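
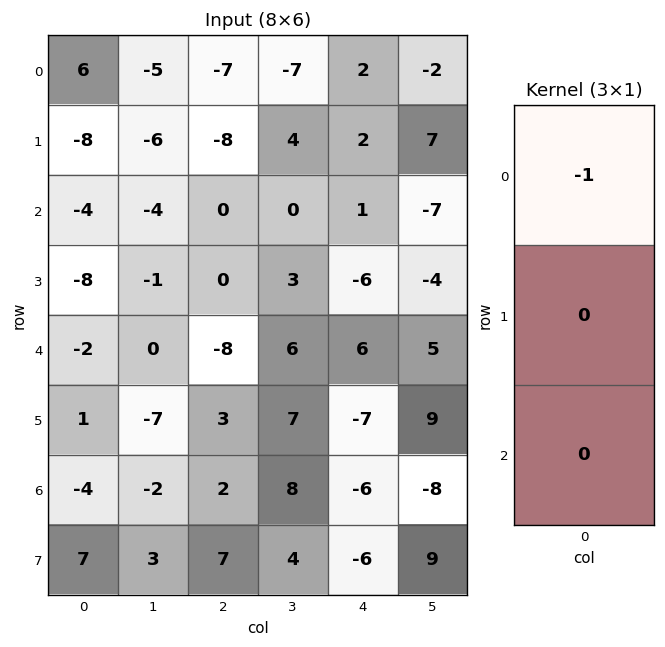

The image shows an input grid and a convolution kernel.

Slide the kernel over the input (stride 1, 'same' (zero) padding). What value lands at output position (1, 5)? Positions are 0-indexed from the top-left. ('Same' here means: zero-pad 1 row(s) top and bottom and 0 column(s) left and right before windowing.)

The receptive field on the zero-padded input at this output position is [-2 / 7 / -7]. Elementwise product with the kernel and sum: -2·-1.

2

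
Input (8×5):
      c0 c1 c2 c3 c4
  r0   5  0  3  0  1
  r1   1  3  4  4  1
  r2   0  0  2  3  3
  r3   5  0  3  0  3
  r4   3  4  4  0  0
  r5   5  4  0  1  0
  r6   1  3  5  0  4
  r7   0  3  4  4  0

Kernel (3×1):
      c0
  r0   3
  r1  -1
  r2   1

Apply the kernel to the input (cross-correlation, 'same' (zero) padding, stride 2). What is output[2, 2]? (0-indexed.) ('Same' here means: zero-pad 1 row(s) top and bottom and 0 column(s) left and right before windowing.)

The receptive field on the zero-padded input at this output position is [3 / 0 / 0]. Elementwise product with the kernel and sum: 3·3 + 0·-1 + 0·1.

9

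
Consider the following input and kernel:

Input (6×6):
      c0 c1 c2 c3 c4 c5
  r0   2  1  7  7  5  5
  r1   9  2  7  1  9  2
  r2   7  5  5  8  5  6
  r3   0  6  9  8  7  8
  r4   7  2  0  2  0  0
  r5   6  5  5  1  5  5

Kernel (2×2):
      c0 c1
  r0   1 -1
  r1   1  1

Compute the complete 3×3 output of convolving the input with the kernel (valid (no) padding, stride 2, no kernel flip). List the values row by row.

12 8 11
8 14 14
16 4 10

Output[0,0]: The receptive field on the input at this output position is [2 1 / 9 2]. Elementwise product with the kernel and sum: 2·1 + 1·-1 + 9·1 + 2·1.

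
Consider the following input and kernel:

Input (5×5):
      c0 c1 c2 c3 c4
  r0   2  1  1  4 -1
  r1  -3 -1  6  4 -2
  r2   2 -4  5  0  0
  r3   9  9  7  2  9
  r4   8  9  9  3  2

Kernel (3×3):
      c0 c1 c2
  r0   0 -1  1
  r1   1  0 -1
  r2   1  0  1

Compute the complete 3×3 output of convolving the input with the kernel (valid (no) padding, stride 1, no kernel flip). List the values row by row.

-2 -6 8
20 5 15
28 14 9

Output[0,0]: The receptive field on the input at this output position is [2 1 1 / -3 -1 6 / 2 -4 5]. Elementwise product with the kernel and sum: 1·-1 + 1·1 + -3·1 + 6·-1 + 2·1 + 5·1.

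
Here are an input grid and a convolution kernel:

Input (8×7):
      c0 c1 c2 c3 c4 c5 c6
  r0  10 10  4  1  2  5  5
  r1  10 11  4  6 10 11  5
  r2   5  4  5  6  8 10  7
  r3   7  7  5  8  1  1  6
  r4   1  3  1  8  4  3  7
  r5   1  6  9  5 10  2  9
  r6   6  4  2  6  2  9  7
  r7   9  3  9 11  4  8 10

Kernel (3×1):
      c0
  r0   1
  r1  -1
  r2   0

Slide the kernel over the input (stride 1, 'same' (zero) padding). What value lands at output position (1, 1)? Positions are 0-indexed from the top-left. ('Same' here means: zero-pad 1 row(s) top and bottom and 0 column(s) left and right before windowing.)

-1

The receptive field on the zero-padded input at this output position is [10 / 11 / 4]. Elementwise product with the kernel and sum: 10·1 + 11·-1.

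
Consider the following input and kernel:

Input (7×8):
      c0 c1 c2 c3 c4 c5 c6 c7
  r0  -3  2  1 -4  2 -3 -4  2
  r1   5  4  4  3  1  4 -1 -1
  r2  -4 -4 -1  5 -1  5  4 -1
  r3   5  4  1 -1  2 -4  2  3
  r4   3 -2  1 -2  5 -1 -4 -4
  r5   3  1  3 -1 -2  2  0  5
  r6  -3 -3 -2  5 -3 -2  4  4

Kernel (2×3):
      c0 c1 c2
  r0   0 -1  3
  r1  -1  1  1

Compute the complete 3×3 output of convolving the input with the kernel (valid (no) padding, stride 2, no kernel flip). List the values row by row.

Output[0,0]: The receptive field on the input at this output position is [-3 2 1 / 5 4 4]. Elementwise product with the kernel and sum: 2·-1 + 1·3 + 5·-1 + 4·1 + 4·1.
Output[0,1]: The receptive field on the input at this output position is [1 -4 2 / 4 3 1]. Elementwise product with the kernel and sum: -4·-1 + 2·3 + 4·-1 + 3·1 + 1·1.

4 10 -7
1 -8 3
6 11 -7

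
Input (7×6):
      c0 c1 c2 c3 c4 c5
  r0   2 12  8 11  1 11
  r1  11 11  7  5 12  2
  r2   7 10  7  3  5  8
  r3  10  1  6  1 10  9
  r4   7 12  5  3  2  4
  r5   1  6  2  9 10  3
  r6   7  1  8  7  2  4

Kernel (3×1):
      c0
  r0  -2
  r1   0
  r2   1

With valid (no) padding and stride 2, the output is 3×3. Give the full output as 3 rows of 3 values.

3 -9 3
-7 -9 -8
-7 -2 -2

Output[0,0]: The receptive field on the input at this output position is [2 / 11 / 7]. Elementwise product with the kernel and sum: 2·-2 + 7·1.
Output[0,1]: The receptive field on the input at this output position is [8 / 7 / 7]. Elementwise product with the kernel and sum: 8·-2 + 7·1.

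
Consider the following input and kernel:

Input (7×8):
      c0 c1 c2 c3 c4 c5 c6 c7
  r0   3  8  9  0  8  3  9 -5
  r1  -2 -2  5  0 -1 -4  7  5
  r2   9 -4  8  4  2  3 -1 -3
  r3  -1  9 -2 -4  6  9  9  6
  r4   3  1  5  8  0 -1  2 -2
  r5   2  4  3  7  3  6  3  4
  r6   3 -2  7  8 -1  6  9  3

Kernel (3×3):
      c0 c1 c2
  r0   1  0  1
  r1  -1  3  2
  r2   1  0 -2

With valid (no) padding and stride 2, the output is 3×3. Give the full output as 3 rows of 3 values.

Output[0,0]: The receptive field on the input at this output position is [3 8 9 / -2 -2 5 / 9 -4 8]. Elementwise product with the kernel and sum: 3·1 + 9·1 + -2·-1 + -2·3 + 5·2 + 9·1 + 8·-2.

11 14 24
34 17 36
13 38 4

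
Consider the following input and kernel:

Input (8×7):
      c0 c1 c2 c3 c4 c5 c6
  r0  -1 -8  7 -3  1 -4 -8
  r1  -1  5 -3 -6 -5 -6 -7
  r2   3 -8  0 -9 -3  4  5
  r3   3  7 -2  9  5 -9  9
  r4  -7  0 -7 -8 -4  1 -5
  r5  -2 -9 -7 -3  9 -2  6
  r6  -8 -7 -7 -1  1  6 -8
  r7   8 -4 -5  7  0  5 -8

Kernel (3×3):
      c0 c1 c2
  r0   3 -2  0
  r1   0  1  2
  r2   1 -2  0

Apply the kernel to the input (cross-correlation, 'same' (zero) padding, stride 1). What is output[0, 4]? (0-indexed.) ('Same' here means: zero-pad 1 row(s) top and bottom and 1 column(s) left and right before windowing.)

The receptive field on the zero-padded input at this output position is [0 0 0 / -3 1 -4 / -6 -5 -6]. Elementwise product with the kernel and sum: 0·3 + 0·-2 + 1·1 + -4·2 + -6·1 + -5·-2.

-3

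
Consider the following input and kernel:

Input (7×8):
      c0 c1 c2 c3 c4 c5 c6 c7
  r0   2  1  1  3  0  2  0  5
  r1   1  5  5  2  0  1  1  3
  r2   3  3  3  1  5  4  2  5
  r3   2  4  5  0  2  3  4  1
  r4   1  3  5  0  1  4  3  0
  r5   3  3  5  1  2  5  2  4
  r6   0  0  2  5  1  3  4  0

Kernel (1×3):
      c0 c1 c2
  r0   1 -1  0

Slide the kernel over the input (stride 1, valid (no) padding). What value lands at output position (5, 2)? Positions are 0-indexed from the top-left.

4

The receptive field on the input at this output position is [5 1 2]. Elementwise product with the kernel and sum: 5·1 + 1·-1.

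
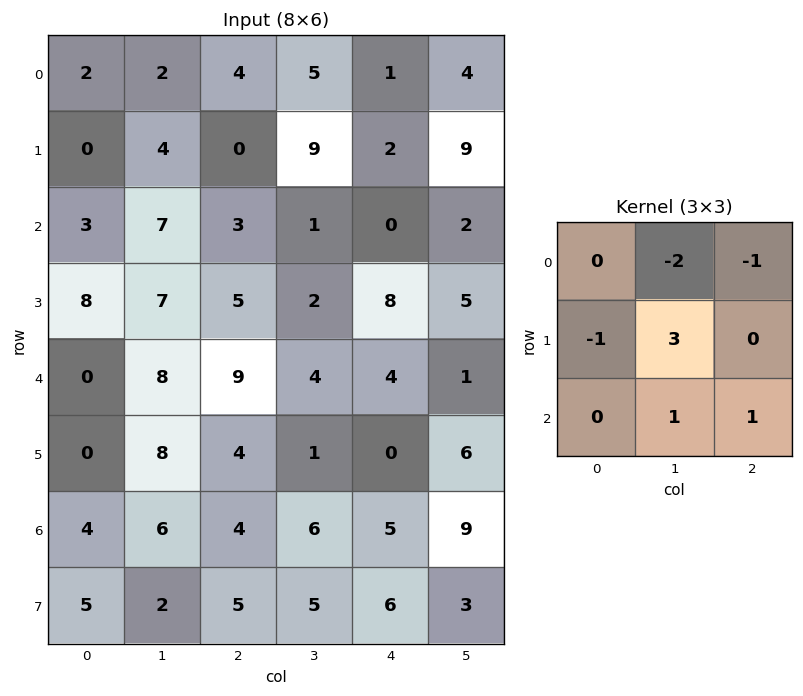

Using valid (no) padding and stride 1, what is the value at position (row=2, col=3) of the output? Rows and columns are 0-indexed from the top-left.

25

The receptive field on the input at this output position is [1 0 2 / 2 8 5 / 4 4 1]. Elementwise product with the kernel and sum: 0·-2 + 2·-1 + 2·-1 + 8·3 + 4·1 + 1·1.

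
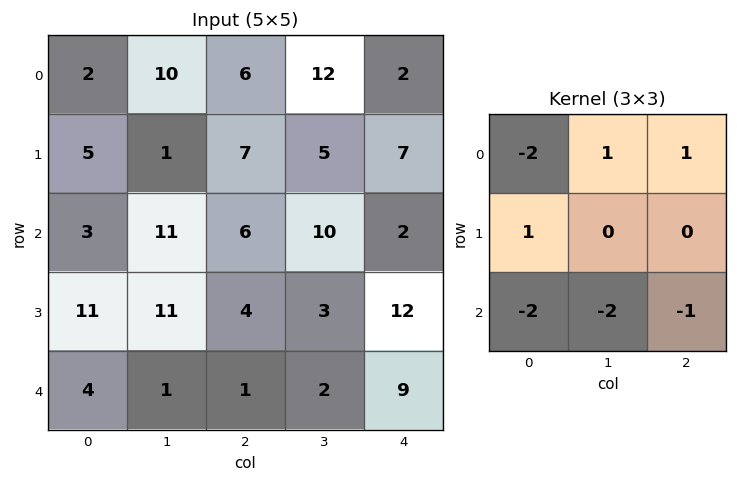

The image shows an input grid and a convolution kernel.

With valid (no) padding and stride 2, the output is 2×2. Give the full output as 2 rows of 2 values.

-17 -25
11 -11

Output[0,0]: The receptive field on the input at this output position is [2 10 6 / 5 1 7 / 3 11 6]. Elementwise product with the kernel and sum: 2·-2 + 10·1 + 6·1 + 5·1 + 3·-2 + 11·-2 + 6·-1.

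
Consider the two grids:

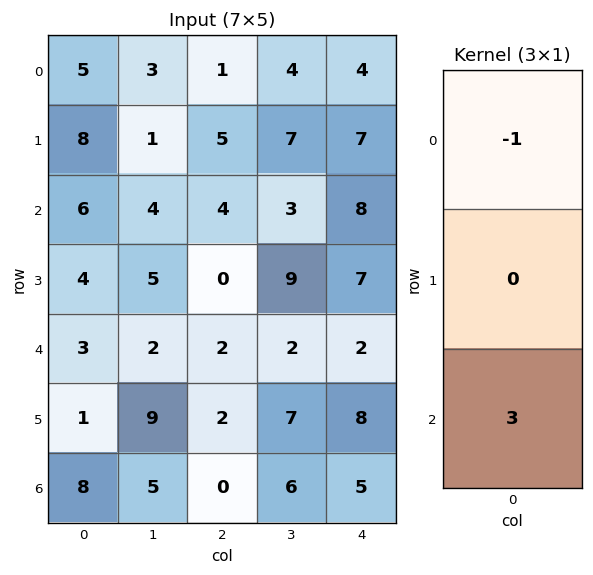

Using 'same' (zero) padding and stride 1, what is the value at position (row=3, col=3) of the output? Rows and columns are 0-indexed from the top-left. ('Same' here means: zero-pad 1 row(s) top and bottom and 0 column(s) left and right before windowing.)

The receptive field on the zero-padded input at this output position is [3 / 9 / 2]. Elementwise product with the kernel and sum: 3·-1 + 2·3.

3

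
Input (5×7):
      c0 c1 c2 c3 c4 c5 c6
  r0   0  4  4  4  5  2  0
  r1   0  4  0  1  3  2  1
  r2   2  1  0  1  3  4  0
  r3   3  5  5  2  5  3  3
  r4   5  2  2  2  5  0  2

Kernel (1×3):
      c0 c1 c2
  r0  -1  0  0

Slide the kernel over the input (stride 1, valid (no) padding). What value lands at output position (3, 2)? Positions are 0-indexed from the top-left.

-5

The receptive field on the input at this output position is [5 2 5]. Elementwise product with the kernel and sum: 5·-1.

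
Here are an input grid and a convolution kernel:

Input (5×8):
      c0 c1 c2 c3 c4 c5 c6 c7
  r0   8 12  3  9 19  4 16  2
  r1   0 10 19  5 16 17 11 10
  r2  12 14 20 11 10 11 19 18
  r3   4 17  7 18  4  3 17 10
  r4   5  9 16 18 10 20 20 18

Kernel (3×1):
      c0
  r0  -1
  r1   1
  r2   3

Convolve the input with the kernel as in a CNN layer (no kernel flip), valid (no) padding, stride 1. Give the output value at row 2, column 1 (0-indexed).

The receptive field on the input at this output position is [14 / 17 / 9]. Elementwise product with the kernel and sum: 14·-1 + 17·1 + 9·3.

30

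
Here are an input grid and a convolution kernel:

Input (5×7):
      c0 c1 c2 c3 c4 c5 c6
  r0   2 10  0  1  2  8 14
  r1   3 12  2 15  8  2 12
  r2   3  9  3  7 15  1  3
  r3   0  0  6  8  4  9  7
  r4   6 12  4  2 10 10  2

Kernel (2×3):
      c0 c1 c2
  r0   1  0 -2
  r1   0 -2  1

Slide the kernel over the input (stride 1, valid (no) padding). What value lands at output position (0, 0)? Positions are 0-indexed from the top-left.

-20

The receptive field on the input at this output position is [2 10 0 / 3 12 2]. Elementwise product with the kernel and sum: 2·1 + 0·-2 + 12·-2 + 2·1.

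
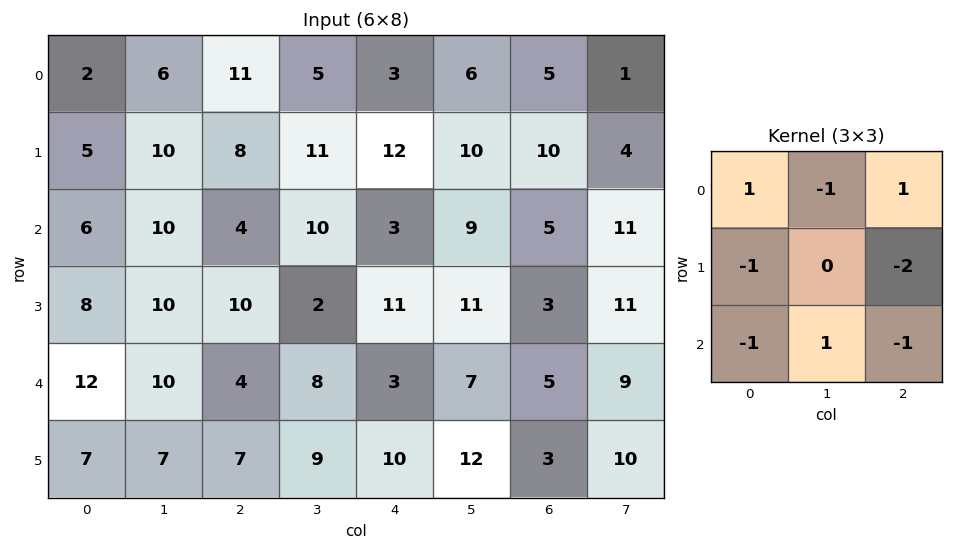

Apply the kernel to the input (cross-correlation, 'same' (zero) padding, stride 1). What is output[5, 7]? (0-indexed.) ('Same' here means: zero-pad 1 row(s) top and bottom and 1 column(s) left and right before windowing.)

-7

The receptive field on the zero-padded input at this output position is [5 9 0 / 3 10 0 / 0 0 0]. Elementwise product with the kernel and sum: 5·1 + 9·-1 + 0·1 + 3·-1 + 0·-2 + 0·-1 + 0·1 + 0·-1.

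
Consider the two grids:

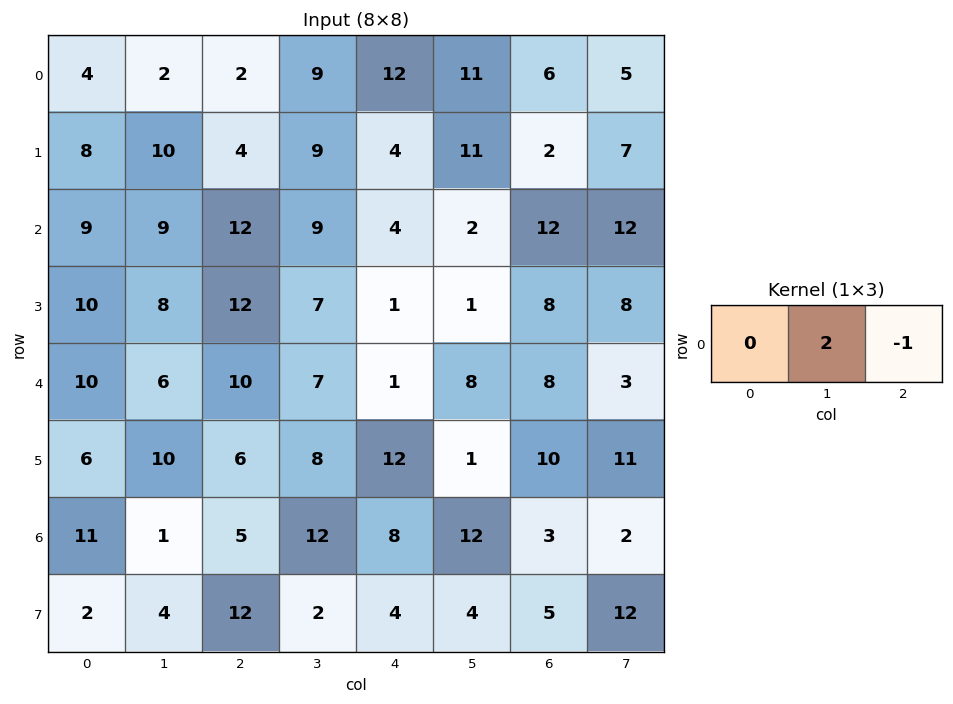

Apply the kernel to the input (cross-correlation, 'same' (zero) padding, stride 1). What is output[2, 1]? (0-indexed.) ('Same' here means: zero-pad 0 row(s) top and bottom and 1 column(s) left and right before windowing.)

6

The receptive field on the zero-padded input at this output position is [9 9 12]. Elementwise product with the kernel and sum: 9·2 + 12·-1.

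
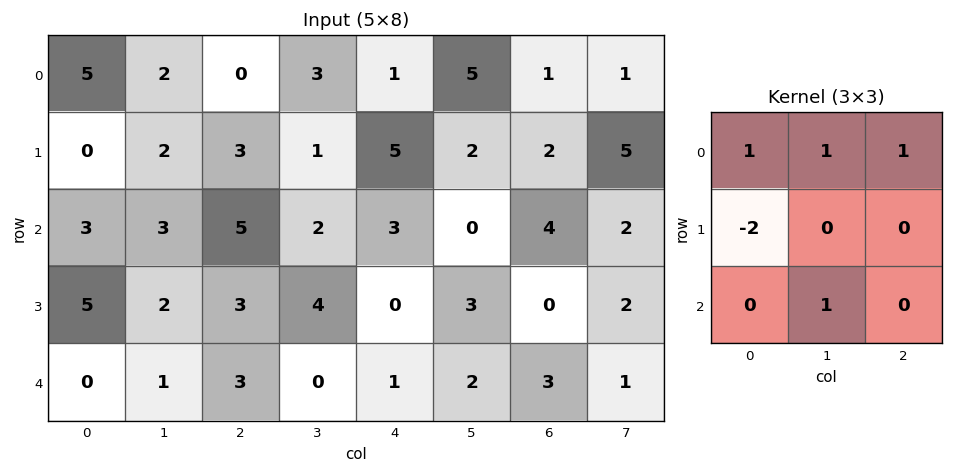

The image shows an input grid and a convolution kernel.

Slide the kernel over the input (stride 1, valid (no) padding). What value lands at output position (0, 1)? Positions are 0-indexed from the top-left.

6

The receptive field on the input at this output position is [2 0 3 / 2 3 1 / 3 5 2]. Elementwise product with the kernel and sum: 2·1 + 0·1 + 3·1 + 2·-2 + 5·1.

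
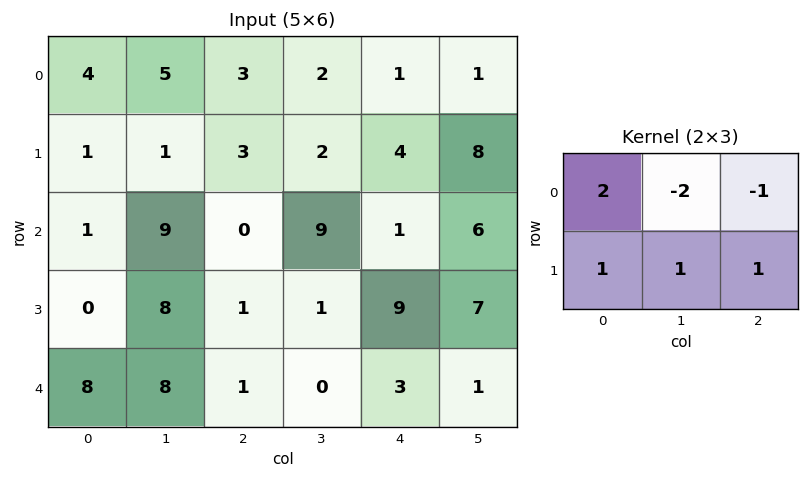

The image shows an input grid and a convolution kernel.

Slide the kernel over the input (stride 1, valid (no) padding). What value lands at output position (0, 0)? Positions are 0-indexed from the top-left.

The receptive field on the input at this output position is [4 5 3 / 1 1 3]. Elementwise product with the kernel and sum: 4·2 + 5·-2 + 3·-1 + 1·1 + 1·1 + 3·1.

0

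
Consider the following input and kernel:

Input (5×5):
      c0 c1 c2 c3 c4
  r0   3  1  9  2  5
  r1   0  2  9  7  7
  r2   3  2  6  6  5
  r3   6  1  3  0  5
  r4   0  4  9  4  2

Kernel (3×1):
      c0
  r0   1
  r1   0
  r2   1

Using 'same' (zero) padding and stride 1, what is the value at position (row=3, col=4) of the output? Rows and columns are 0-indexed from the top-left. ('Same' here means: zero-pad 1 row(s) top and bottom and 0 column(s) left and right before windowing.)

The receptive field on the zero-padded input at this output position is [5 / 5 / 2]. Elementwise product with the kernel and sum: 5·1 + 2·1.

7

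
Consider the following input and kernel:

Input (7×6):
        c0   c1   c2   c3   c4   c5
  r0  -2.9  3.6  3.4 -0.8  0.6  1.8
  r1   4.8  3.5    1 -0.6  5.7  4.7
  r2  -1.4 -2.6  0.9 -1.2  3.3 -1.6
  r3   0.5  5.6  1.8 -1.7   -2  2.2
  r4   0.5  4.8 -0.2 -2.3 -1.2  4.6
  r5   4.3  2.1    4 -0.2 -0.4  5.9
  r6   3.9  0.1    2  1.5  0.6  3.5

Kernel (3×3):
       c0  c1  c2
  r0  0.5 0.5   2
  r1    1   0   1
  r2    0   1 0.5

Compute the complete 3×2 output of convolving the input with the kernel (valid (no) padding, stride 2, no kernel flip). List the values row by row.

10.8 9.65
6.8 3.35
11.65 1.75

Output[0,0]: The receptive field on the input at this output position is [-2.9 3.6 3.4 / 4.8 3.5 1 / -1.4 -2.6 0.9]. Elementwise product with the kernel and sum: -2.9·0.5 + 3.6·0.5 + 3.4·2 + 4.8·1 + 1·1 + -2.6·1 + 0.9·0.5.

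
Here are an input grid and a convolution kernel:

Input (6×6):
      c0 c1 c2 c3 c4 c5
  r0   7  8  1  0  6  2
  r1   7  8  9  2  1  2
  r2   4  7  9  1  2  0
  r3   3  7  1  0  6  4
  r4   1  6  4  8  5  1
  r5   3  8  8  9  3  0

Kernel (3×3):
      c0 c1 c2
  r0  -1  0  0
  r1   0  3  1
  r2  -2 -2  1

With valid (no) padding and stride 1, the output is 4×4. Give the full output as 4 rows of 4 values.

13 -10 -12 -1
4 4 0 -4
8 -16 -22 -4
5 -10 -3 -8

Output[0,0]: The receptive field on the input at this output position is [7 8 1 / 7 8 9 / 4 7 9]. Elementwise product with the kernel and sum: 7·-1 + 8·3 + 9·1 + 4·-2 + 7·-2 + 9·1.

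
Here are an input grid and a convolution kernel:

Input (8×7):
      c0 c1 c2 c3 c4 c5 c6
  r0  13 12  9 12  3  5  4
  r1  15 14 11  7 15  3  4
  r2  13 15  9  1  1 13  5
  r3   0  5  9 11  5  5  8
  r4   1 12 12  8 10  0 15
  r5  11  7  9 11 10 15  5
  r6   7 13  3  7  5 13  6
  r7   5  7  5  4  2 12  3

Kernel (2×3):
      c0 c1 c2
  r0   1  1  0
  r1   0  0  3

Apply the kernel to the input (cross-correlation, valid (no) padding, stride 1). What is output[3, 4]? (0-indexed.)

55

The receptive field on the input at this output position is [5 5 8 / 10 0 15]. Elementwise product with the kernel and sum: 5·1 + 5·1 + 15·3.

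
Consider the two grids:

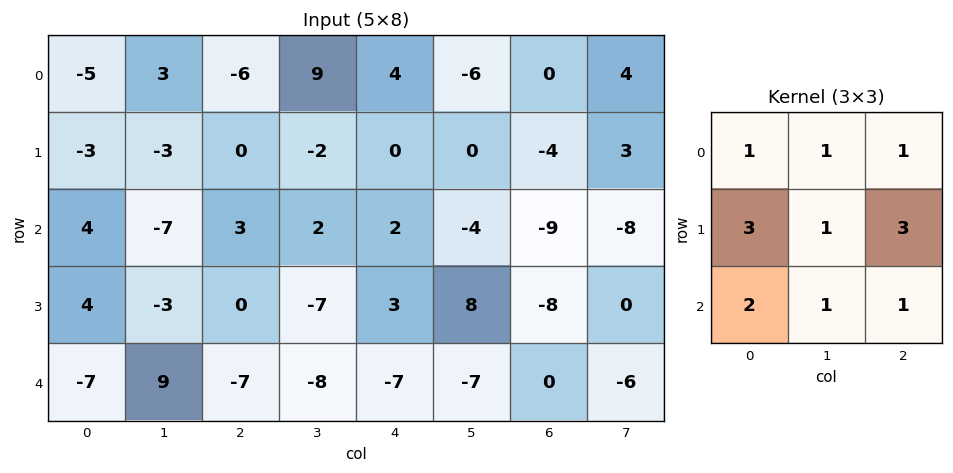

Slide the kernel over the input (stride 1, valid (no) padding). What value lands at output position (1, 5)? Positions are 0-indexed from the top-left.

The receptive field on the input at this output position is [0 -4 3 / -4 -9 -8 / 8 -8 0]. Elementwise product with the kernel and sum: 0·1 + -4·1 + 3·1 + -4·3 + -9·1 + -8·3 + 8·2 + -8·1 + 0·1.

-38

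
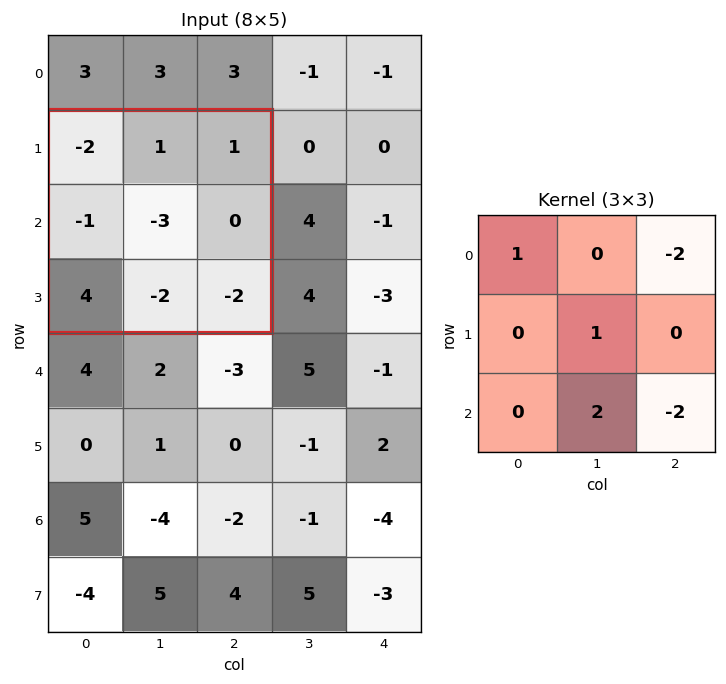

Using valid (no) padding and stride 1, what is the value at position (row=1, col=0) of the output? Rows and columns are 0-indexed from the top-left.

-7

The receptive field on the input at this output position is [-2 1 1 / -1 -3 0 / 4 -2 -2]. Elementwise product with the kernel and sum: -2·1 + 1·-2 + -3·1 + -2·2 + -2·-2.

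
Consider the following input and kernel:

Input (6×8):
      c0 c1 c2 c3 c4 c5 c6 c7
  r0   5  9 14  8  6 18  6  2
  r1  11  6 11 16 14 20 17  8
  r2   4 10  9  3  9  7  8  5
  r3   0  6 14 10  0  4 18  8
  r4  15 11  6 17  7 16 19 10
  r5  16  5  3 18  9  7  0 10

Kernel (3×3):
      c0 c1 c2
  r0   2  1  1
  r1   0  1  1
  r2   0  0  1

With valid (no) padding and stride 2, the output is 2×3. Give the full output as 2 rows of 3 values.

59 81 81
53 47 74

Output[0,0]: The receptive field on the input at this output position is [5 9 14 / 11 6 11 / 4 10 9]. Elementwise product with the kernel and sum: 5·2 + 9·1 + 14·1 + 6·1 + 11·1 + 9·1.
Output[0,1]: The receptive field on the input at this output position is [14 8 6 / 11 16 14 / 9 3 9]. Elementwise product with the kernel and sum: 14·2 + 8·1 + 6·1 + 16·1 + 14·1 + 9·1.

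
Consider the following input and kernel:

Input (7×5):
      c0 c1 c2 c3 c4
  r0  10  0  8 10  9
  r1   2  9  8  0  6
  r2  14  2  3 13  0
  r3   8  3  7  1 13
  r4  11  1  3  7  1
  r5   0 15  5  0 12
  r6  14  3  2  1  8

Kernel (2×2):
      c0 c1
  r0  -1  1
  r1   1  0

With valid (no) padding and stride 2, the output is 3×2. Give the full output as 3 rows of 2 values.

-8 10
-4 17
-10 9

Output[0,0]: The receptive field on the input at this output position is [10 0 / 2 9]. Elementwise product with the kernel and sum: 10·-1 + 0·1 + 2·1.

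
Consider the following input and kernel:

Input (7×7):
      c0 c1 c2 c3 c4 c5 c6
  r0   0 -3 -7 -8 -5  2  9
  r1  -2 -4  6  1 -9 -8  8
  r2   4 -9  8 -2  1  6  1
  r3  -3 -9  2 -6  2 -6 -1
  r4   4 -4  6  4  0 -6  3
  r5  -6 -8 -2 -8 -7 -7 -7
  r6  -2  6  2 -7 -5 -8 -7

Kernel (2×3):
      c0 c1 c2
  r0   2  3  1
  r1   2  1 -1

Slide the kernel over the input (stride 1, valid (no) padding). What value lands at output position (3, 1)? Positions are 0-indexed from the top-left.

-24

The receptive field on the input at this output position is [-9 2 -6 / -4 6 4]. Elementwise product with the kernel and sum: -9·2 + 2·3 + -6·1 + -4·2 + 6·1 + 4·-1.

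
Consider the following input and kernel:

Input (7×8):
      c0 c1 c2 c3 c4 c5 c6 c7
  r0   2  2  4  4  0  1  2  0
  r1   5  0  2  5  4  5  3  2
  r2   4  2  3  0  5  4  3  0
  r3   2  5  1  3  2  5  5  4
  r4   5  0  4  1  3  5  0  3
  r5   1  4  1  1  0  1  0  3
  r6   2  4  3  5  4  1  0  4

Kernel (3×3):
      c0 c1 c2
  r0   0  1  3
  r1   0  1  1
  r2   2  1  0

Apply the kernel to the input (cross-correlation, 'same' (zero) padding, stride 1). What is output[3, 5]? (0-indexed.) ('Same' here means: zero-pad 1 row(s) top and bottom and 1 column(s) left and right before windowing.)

The receptive field on the zero-padded input at this output position is [5 4 3 / 2 5 5 / 3 5 0]. Elementwise product with the kernel and sum: 4·1 + 3·3 + 5·1 + 5·1 + 3·2 + 5·1.

34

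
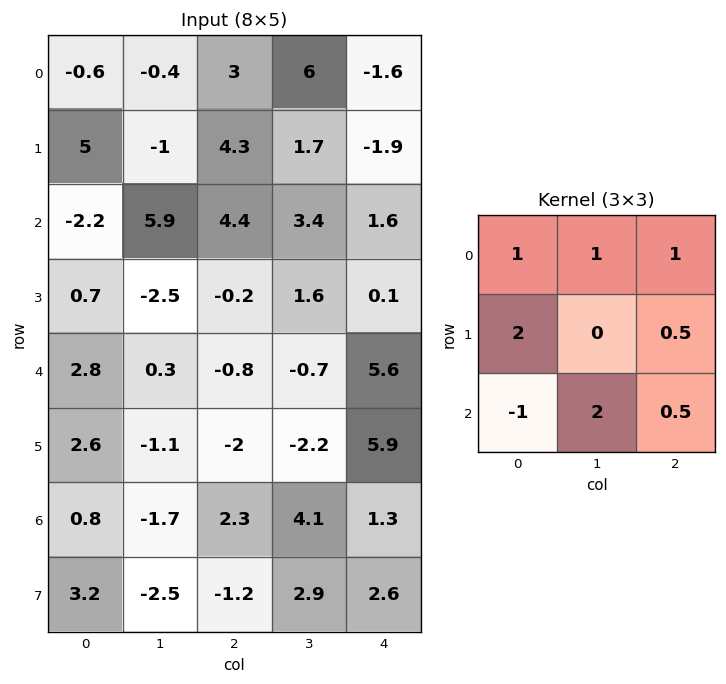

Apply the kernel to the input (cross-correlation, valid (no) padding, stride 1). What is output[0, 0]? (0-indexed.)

The receptive field on the input at this output position is [-0.6 -0.4 3 / 5 -1 4.3 / -2.2 5.9 4.4]. Elementwise product with the kernel and sum: -0.6·1 + -0.4·1 + 3·1 + 5·2 + 4.3·0.5 + -2.2·-1 + 5.9·2 + 4.4·0.5.

30.35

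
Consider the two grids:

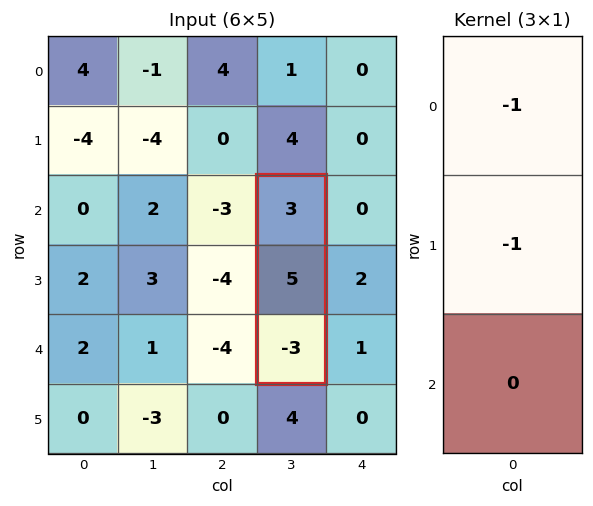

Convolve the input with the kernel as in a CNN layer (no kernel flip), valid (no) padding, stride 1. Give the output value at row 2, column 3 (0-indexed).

The receptive field on the input at this output position is [3 / 5 / -3]. Elementwise product with the kernel and sum: 3·-1 + 5·-1.

-8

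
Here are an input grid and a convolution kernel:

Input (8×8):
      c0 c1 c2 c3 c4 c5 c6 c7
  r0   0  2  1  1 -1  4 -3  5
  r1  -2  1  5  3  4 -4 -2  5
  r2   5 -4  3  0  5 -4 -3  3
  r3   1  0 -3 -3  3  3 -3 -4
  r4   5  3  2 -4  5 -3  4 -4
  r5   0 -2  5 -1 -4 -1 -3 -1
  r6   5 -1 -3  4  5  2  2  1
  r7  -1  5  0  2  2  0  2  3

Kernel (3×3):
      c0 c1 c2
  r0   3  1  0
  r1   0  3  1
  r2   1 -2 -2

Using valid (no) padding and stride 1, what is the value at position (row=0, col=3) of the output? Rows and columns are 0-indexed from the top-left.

The receptive field on the input at this output position is [1 -1 4 / 3 4 -4 / 0 5 -4]. Elementwise product with the kernel and sum: 1·3 + -1·1 + 4·3 + -4·1 + 0·1 + 5·-2 + -4·-2.

8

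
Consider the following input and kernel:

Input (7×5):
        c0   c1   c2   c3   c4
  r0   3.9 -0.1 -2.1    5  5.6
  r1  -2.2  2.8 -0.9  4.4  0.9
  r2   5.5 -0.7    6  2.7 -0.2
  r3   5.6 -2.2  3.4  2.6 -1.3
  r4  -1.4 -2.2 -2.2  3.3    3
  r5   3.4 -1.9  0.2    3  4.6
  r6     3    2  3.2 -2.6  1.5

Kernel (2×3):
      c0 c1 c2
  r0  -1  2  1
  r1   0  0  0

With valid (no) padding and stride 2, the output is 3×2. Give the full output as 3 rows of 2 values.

Output[0,0]: The receptive field on the input at this output position is [3.9 -0.1 -2.1 / -2.2 2.8 -0.9]. Elementwise product with the kernel and sum: 3.9·-1 + -0.1·2 + -2.1·1.

-6.2 17.7
-0.9 -0.8
-5.2 11.8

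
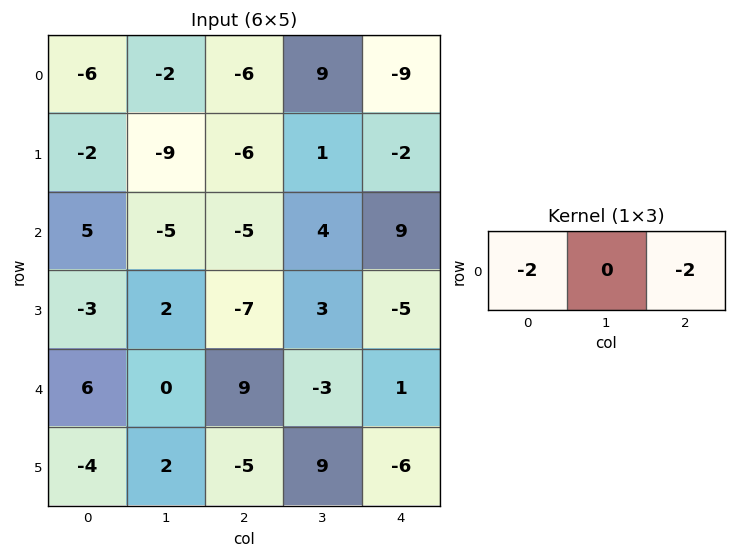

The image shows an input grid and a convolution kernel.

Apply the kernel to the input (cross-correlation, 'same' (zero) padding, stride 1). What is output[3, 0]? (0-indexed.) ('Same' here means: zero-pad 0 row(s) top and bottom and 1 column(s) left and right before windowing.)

The receptive field on the zero-padded input at this output position is [0 -3 2]. Elementwise product with the kernel and sum: 0·-2 + 2·-2.

-4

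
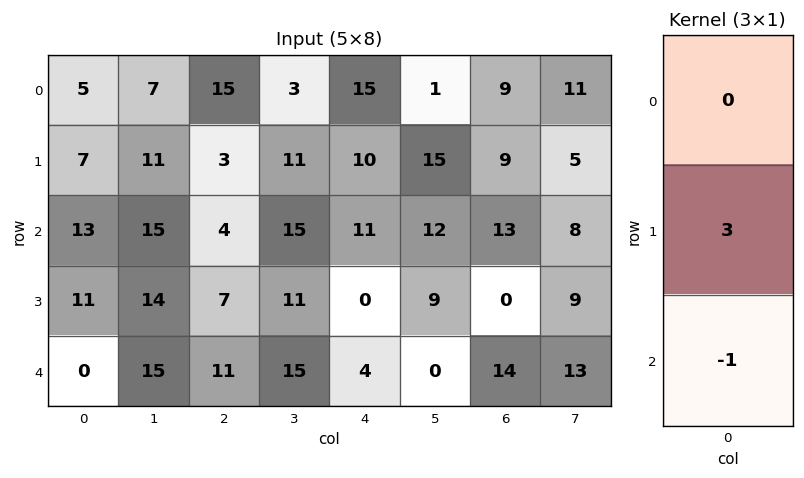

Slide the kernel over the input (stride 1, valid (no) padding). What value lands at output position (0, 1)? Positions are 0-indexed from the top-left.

The receptive field on the input at this output position is [7 / 11 / 15]. Elementwise product with the kernel and sum: 11·3 + 15·-1.

18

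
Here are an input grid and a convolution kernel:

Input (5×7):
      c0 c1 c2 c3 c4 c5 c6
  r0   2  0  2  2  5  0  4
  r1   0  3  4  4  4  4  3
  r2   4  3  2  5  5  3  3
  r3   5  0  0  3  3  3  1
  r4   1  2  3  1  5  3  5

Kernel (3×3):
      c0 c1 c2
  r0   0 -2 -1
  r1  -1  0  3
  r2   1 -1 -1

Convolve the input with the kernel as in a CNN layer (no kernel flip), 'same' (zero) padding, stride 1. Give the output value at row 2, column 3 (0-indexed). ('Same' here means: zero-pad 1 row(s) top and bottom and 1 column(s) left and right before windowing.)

-5

The receptive field on the zero-padded input at this output position is [4 4 4 / 2 5 5 / 0 3 3]. Elementwise product with the kernel and sum: 4·-2 + 4·-1 + 2·-1 + 5·3 + 0·1 + 3·-1 + 3·-1.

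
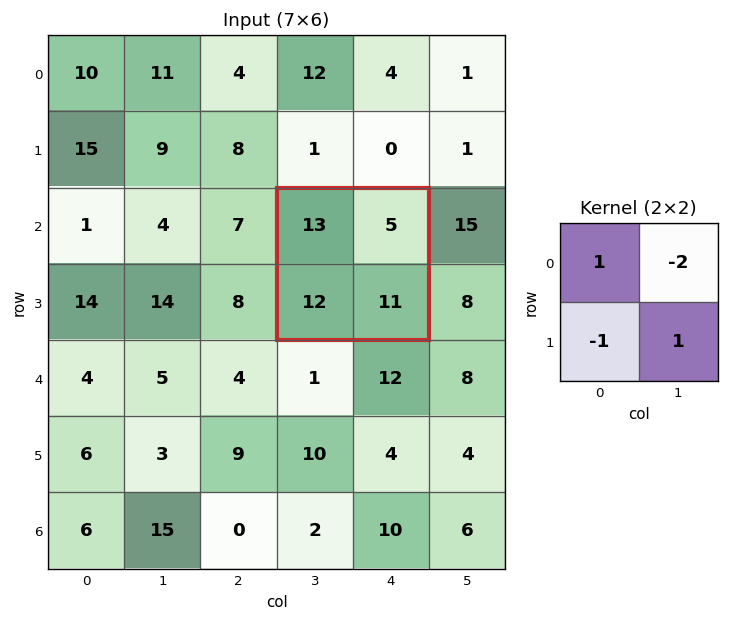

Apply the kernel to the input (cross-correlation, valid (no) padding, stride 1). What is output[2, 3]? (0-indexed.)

The receptive field on the input at this output position is [13 5 / 12 11]. Elementwise product with the kernel and sum: 13·1 + 5·-2 + 12·-1 + 11·1.

2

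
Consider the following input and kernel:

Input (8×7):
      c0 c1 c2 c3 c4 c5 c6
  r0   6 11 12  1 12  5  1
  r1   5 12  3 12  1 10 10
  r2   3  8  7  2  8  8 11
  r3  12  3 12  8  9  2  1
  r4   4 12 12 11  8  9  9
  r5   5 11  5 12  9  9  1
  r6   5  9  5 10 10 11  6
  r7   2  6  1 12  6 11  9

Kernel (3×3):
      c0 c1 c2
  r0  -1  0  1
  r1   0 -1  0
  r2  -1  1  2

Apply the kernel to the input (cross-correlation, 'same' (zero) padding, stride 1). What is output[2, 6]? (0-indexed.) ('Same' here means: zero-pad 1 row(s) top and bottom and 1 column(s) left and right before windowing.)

The receptive field on the zero-padded input at this output position is [10 10 0 / 8 11 0 / 2 1 0]. Elementwise product with the kernel and sum: 10·-1 + 0·1 + 11·-1 + 2·-1 + 1·1 + 0·2.

-22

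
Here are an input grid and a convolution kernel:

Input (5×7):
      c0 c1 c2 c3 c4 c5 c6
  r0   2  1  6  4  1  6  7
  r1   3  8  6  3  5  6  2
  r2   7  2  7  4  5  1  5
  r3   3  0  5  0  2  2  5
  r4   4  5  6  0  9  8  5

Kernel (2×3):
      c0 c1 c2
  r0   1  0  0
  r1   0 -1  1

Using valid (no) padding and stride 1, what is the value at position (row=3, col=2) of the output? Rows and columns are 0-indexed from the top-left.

14

The receptive field on the input at this output position is [5 0 2 / 6 0 9]. Elementwise product with the kernel and sum: 5·1 + 0·-1 + 9·1.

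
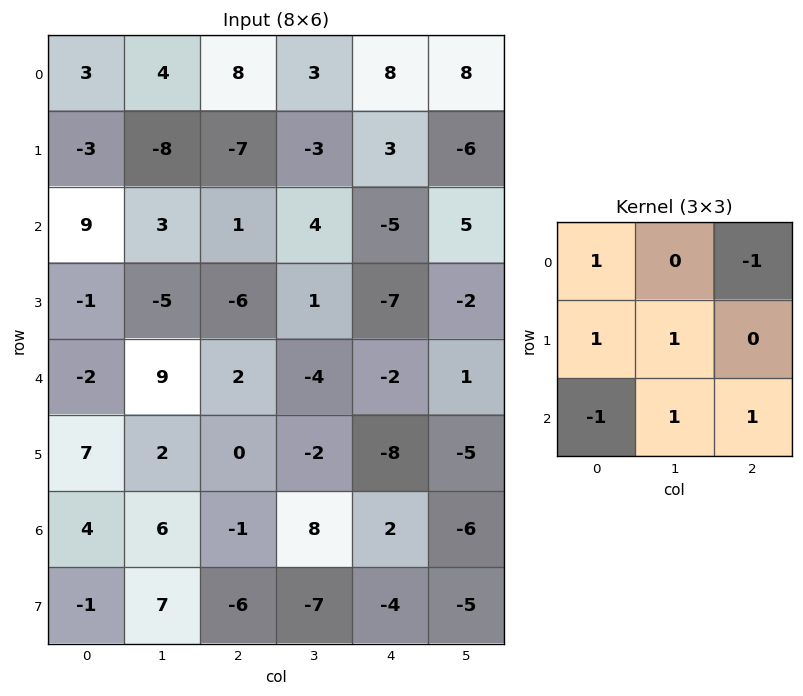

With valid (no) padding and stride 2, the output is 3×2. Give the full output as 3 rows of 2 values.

Output[0,0]: The receptive field on the input at this output position is [3 4 8 / -3 -8 -7 / 9 3 1]. Elementwise product with the kernel and sum: 3·1 + 8·-1 + -3·1 + -8·1 + 9·-1 + 3·1 + 1·1.

-21 -12
15 -7
6 13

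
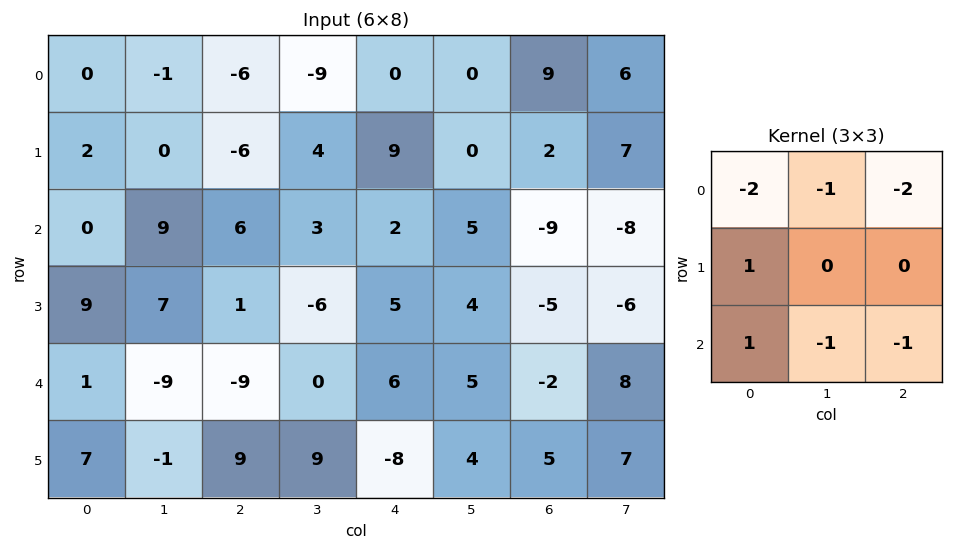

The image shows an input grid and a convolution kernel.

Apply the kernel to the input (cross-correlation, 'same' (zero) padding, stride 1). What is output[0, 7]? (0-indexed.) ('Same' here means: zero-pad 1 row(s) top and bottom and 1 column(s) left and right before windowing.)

The receptive field on the zero-padded input at this output position is [0 0 0 / 9 6 0 / 2 7 0]. Elementwise product with the kernel and sum: 0·-2 + 0·-1 + 0·-2 + 9·1 + 2·1 + 7·-1 + 0·-1.

4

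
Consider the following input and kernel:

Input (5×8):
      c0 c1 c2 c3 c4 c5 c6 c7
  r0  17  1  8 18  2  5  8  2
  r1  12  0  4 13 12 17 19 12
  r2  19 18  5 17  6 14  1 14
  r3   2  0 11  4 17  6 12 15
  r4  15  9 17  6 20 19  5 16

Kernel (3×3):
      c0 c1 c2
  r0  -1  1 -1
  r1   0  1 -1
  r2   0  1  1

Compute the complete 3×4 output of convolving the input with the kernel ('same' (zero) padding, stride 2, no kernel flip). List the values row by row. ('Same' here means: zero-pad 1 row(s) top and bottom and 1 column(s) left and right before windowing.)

Output[0,0]: The receptive field on the zero-padded input at this output position is [0 0 0 / 0 17 1 / 0 12 0]. Elementwise product with the kernel and sum: 0·-1 + 0·1 + 0·-1 + 17·1 + 1·-1 + 12·1 + 0·1.

28 7 26 37
15 -6 -3 4
8 18 8 -20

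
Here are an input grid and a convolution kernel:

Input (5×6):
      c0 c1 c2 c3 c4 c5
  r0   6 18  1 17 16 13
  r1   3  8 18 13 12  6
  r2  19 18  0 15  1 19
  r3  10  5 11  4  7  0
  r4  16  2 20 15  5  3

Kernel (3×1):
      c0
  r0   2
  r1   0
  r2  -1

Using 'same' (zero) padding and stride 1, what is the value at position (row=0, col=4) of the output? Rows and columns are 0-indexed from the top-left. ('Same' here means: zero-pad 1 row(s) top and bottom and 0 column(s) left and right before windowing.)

-12

The receptive field on the zero-padded input at this output position is [0 / 16 / 12]. Elementwise product with the kernel and sum: 0·2 + 12·-1.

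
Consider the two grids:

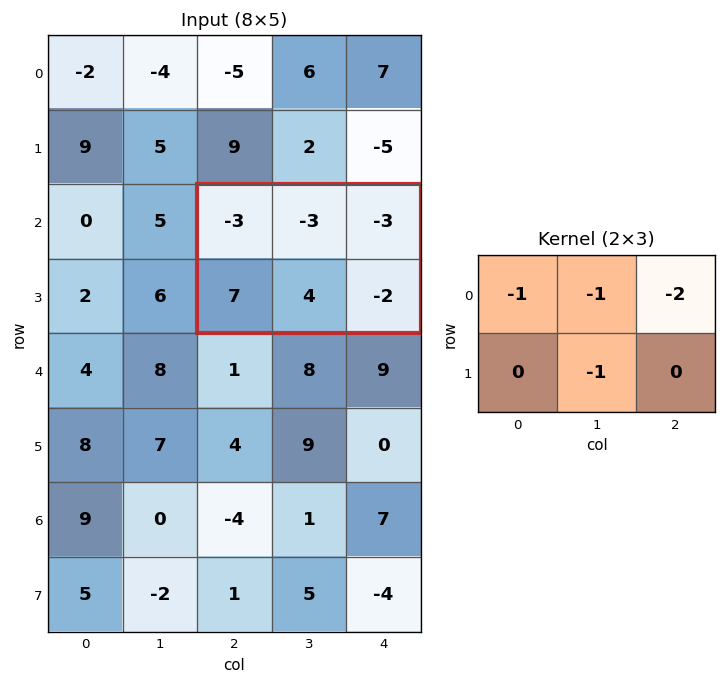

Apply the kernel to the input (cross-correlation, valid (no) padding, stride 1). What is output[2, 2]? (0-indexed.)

8

The receptive field on the input at this output position is [-3 -3 -3 / 7 4 -2]. Elementwise product with the kernel and sum: -3·-1 + -3·-1 + -3·-2 + 4·-1.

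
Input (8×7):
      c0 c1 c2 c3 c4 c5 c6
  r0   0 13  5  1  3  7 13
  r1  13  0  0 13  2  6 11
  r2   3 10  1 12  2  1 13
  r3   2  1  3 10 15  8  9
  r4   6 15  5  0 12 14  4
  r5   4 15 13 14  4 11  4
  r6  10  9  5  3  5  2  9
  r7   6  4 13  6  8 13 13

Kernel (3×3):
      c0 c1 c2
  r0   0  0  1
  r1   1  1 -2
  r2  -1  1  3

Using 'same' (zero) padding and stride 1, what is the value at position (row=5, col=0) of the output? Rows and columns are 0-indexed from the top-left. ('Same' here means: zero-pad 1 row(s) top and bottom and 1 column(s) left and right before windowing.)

The receptive field on the zero-padded input at this output position is [0 6 15 / 0 4 15 / 0 10 9]. Elementwise product with the kernel and sum: 15·1 + 0·1 + 4·1 + 15·-2 + 0·-1 + 10·1 + 9·3.

26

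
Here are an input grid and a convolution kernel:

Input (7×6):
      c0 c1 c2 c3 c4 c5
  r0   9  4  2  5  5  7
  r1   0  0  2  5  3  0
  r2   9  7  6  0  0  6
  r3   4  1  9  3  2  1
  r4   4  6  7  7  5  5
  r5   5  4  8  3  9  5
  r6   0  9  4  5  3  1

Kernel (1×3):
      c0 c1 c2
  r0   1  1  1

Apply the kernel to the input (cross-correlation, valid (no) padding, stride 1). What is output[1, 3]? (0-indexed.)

The receptive field on the input at this output position is [5 3 0]. Elementwise product with the kernel and sum: 5·1 + 3·1 + 0·1.

8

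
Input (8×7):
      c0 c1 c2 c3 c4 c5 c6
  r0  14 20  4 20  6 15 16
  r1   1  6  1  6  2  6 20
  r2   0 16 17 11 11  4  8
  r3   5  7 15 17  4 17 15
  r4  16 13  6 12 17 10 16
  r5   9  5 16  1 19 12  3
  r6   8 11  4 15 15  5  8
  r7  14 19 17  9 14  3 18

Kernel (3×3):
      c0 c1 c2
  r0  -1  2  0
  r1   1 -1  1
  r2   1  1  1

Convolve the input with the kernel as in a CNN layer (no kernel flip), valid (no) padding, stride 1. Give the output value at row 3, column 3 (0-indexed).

28

The receptive field on the input at this output position is [17 4 17 / 12 17 10 / 1 19 12]. Elementwise product with the kernel and sum: 17·-1 + 4·2 + 12·1 + 17·-1 + 10·1 + 1·1 + 19·1 + 12·1.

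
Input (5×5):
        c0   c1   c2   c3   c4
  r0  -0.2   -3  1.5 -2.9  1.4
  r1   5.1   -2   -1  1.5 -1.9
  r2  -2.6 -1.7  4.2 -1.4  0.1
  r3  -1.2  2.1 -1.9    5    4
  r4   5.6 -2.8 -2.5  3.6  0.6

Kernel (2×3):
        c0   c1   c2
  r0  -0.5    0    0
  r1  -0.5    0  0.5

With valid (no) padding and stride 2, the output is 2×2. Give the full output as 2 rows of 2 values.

Output[0,0]: The receptive field on the input at this output position is [-0.2 -3 1.5 / 5.1 -2 -1]. Elementwise product with the kernel and sum: -0.2·-0.5 + 5.1·-0.5 + -1·0.5.

-2.95 -1.2
0.95 0.85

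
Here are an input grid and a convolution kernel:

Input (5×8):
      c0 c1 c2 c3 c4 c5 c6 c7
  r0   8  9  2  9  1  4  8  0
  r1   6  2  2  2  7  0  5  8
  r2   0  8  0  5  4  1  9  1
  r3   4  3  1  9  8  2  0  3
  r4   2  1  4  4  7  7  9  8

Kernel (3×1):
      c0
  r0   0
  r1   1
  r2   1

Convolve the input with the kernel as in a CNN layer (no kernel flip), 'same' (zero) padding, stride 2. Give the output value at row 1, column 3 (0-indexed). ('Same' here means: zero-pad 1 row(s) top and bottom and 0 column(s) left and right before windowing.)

The receptive field on the zero-padded input at this output position is [5 / 9 / 0]. Elementwise product with the kernel and sum: 9·1 + 0·1.

9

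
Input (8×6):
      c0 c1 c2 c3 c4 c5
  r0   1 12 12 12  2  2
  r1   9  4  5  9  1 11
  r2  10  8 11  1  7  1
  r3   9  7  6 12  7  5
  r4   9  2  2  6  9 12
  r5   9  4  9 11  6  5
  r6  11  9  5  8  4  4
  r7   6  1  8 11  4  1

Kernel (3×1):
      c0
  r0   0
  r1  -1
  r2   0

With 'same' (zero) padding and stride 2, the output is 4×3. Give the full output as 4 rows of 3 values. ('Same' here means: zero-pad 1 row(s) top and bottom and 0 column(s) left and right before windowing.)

-1 -12 -2
-10 -11 -7
-9 -2 -9
-11 -5 -4

Output[0,0]: The receptive field on the zero-padded input at this output position is [0 / 1 / 9]. Elementwise product with the kernel and sum: 1·-1.
Output[0,1]: The receptive field on the zero-padded input at this output position is [0 / 12 / 5]. Elementwise product with the kernel and sum: 12·-1.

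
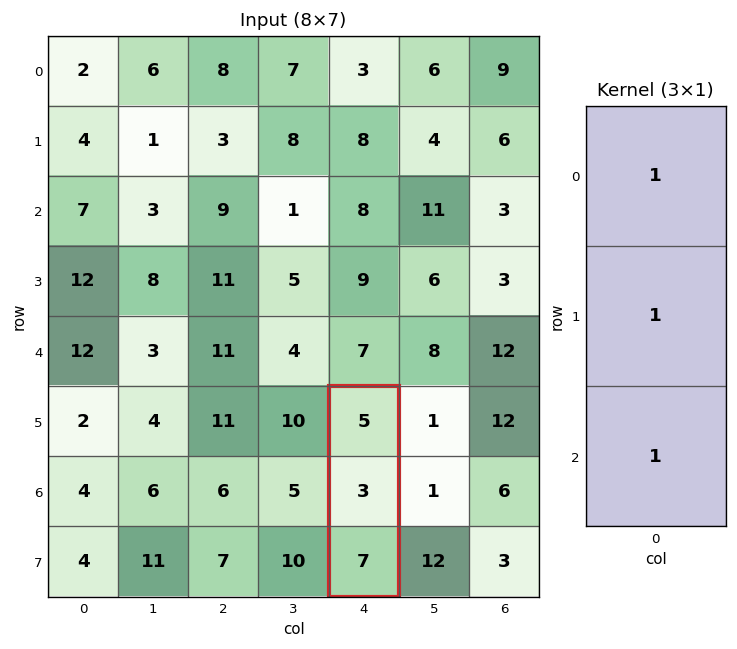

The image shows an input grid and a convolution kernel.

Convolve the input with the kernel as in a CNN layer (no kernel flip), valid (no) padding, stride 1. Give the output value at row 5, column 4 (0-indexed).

The receptive field on the input at this output position is [5 / 3 / 7]. Elementwise product with the kernel and sum: 5·1 + 3·1 + 7·1.

15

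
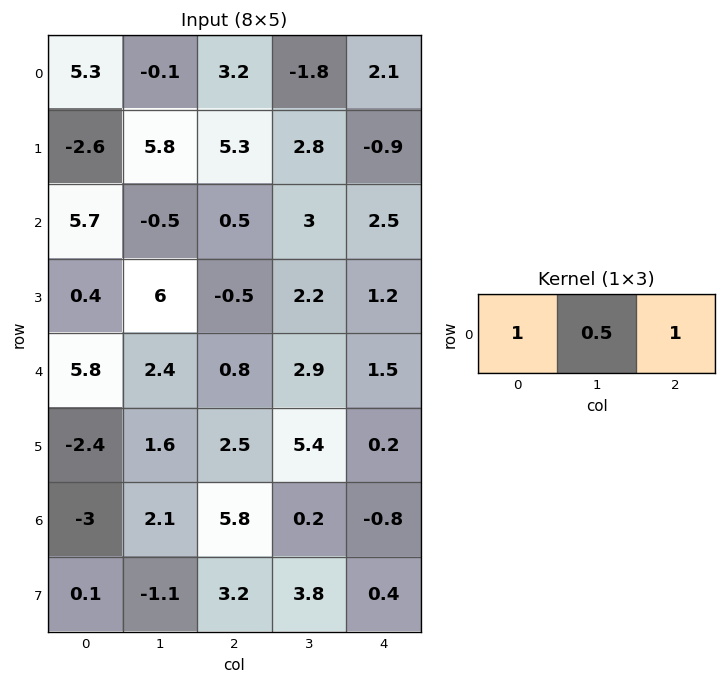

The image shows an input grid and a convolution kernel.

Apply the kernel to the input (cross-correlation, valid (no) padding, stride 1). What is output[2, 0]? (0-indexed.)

5.95

The receptive field on the input at this output position is [5.7 -0.5 0.5]. Elementwise product with the kernel and sum: 5.7·1 + -0.5·0.5 + 0.5·1.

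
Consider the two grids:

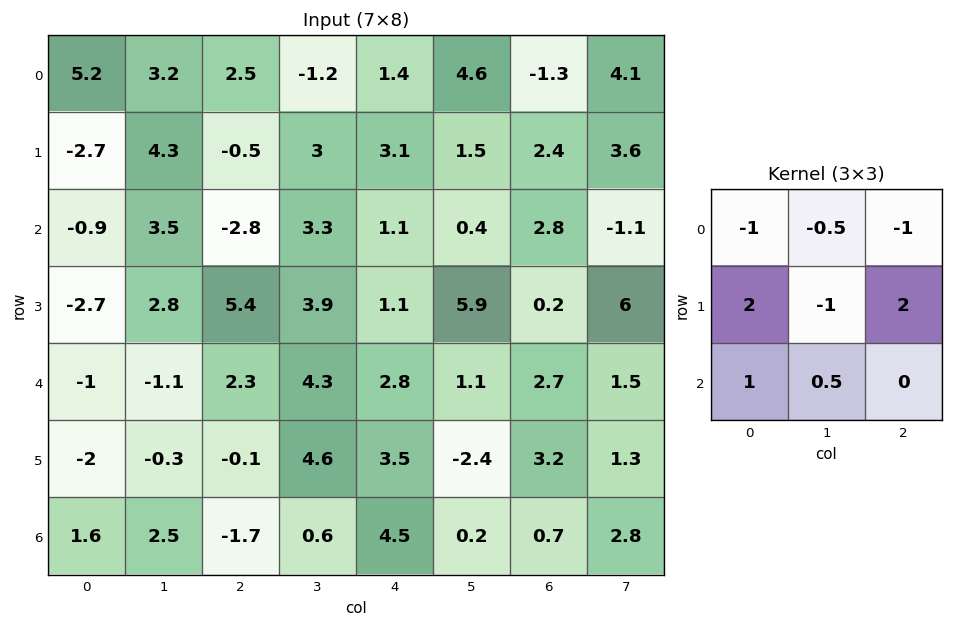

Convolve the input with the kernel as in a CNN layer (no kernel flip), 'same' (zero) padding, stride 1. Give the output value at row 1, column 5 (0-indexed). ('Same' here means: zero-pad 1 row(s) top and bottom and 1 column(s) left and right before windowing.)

8.4

The receptive field on the zero-padded input at this output position is [1.4 4.6 -1.3 / 3.1 1.5 2.4 / 1.1 0.4 2.8]. Elementwise product with the kernel and sum: 1.4·-1 + 4.6·-0.5 + -1.3·-1 + 3.1·2 + 1.5·-1 + 2.4·2 + 1.1·1 + 0.4·0.5.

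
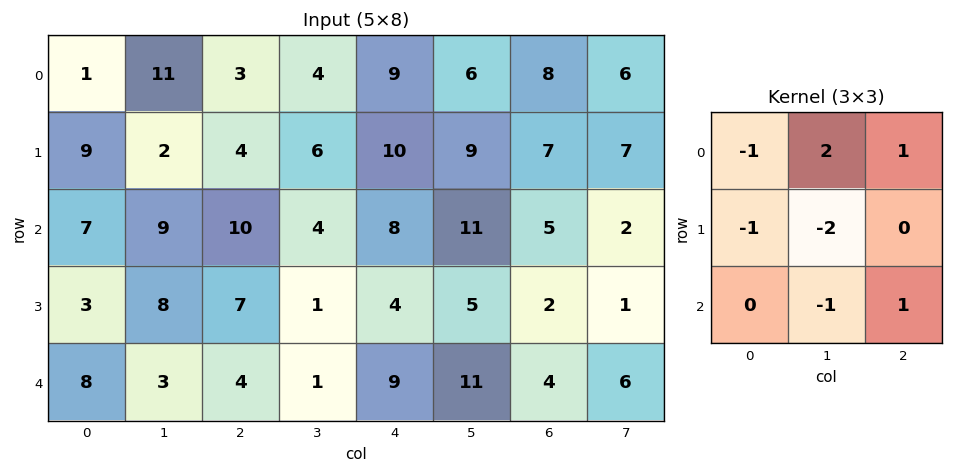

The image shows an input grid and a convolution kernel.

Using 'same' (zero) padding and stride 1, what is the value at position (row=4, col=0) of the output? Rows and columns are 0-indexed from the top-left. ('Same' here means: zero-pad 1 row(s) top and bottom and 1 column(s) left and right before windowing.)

The receptive field on the zero-padded input at this output position is [0 3 8 / 0 8 3 / 0 0 0]. Elementwise product with the kernel and sum: 0·-1 + 3·2 + 8·1 + 0·-1 + 8·-2 + 0·-1 + 0·1.

-2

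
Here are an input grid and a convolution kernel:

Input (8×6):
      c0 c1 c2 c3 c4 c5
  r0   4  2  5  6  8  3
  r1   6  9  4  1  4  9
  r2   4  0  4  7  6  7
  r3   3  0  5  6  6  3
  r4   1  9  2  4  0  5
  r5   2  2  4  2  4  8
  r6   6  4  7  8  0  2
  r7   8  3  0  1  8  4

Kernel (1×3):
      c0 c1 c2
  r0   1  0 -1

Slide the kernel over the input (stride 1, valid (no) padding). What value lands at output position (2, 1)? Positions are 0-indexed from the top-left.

The receptive field on the input at this output position is [0 4 7]. Elementwise product with the kernel and sum: 0·1 + 7·-1.

-7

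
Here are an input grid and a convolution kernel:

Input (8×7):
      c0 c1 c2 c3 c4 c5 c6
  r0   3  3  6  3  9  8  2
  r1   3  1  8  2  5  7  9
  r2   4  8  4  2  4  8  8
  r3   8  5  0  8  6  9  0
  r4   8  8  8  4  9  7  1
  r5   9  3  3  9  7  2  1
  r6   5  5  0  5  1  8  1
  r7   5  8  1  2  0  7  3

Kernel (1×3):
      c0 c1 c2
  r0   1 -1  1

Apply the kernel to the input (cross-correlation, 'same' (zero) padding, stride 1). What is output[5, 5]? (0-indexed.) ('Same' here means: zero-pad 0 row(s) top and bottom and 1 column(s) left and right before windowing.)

6

The receptive field on the zero-padded input at this output position is [7 2 1]. Elementwise product with the kernel and sum: 7·1 + 2·-1 + 1·1.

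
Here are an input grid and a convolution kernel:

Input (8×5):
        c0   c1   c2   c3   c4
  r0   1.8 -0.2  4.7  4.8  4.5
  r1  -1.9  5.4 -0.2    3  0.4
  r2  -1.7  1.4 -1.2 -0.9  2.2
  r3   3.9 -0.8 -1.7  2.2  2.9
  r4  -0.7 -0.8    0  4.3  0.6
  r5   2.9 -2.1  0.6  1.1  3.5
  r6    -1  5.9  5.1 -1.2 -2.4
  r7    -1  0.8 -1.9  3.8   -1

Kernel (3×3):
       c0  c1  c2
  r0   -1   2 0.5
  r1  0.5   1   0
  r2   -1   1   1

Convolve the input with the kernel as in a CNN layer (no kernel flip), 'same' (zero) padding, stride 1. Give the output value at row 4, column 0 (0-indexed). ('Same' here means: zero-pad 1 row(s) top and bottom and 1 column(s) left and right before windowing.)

The receptive field on the zero-padded input at this output position is [0 3.9 -0.8 / 0 -0.7 -0.8 / 0 2.9 -2.1]. Elementwise product with the kernel and sum: 0·-1 + 3.9·2 + -0.8·0.5 + 0·0.5 + -0.7·1 + 0·-1 + 2.9·1 + -2.1·1.

7.5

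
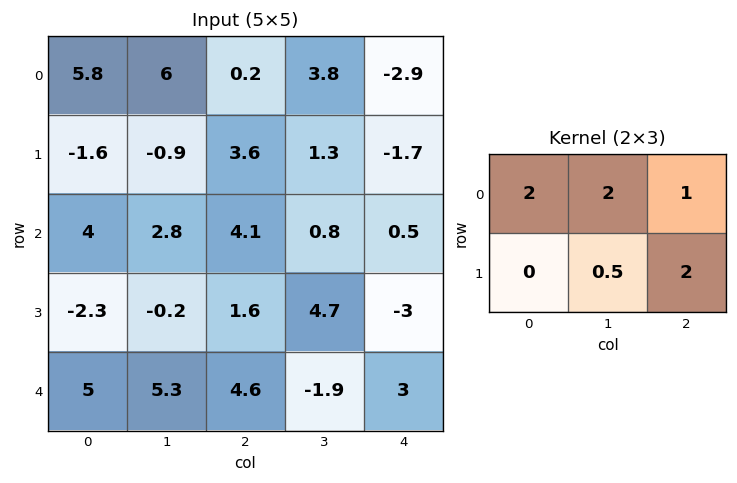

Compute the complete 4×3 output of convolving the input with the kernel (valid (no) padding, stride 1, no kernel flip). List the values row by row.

30.55 20.6 2.35
8.2 10.35 9.5
20.8 24.8 6.65
8.45 6 14.65

Output[0,0]: The receptive field on the input at this output position is [5.8 6 0.2 / -1.6 -0.9 3.6]. Elementwise product with the kernel and sum: 5.8·2 + 6·2 + 0.2·1 + -0.9·0.5 + 3.6·2.
Output[0,1]: The receptive field on the input at this output position is [6 0.2 3.8 / -0.9 3.6 1.3]. Elementwise product with the kernel and sum: 6·2 + 0.2·2 + 3.8·1 + 3.6·0.5 + 1.3·2.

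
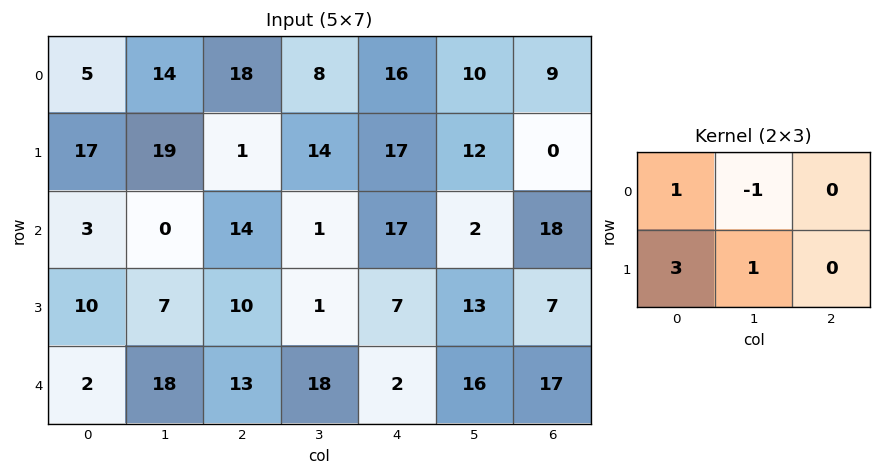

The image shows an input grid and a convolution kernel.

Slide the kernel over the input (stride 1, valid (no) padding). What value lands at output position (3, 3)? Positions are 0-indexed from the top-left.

The receptive field on the input at this output position is [1 7 13 / 18 2 16]. Elementwise product with the kernel and sum: 1·1 + 7·-1 + 18·3 + 2·1.

50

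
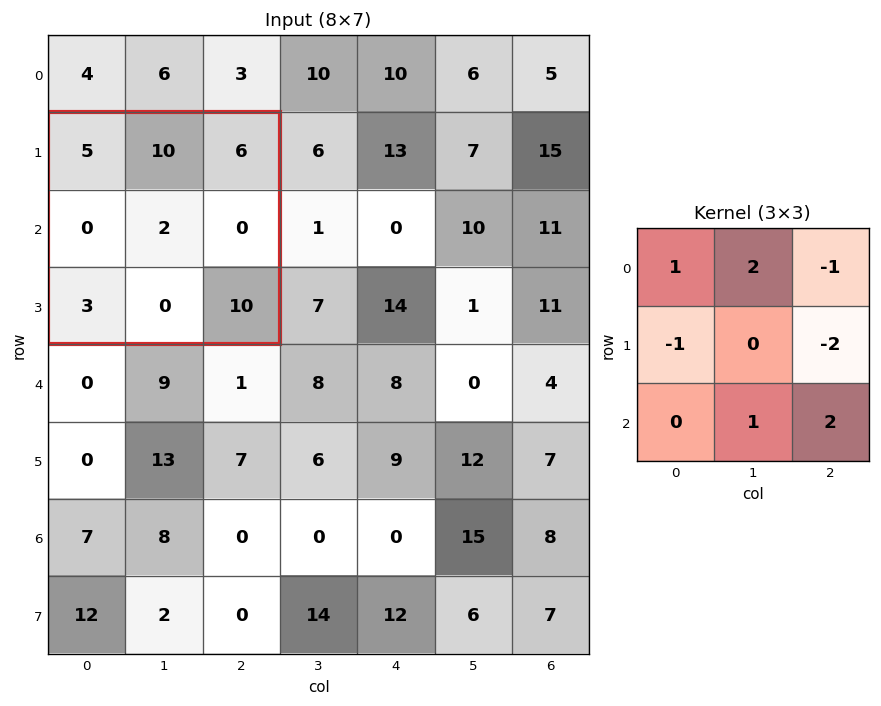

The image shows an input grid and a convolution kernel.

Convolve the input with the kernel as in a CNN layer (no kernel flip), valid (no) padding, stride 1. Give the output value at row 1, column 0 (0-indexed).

39

The receptive field on the input at this output position is [5 10 6 / 0 2 0 / 3 0 10]. Elementwise product with the kernel and sum: 5·1 + 10·2 + 6·-1 + 0·-1 + 0·-2 + 0·1 + 10·2.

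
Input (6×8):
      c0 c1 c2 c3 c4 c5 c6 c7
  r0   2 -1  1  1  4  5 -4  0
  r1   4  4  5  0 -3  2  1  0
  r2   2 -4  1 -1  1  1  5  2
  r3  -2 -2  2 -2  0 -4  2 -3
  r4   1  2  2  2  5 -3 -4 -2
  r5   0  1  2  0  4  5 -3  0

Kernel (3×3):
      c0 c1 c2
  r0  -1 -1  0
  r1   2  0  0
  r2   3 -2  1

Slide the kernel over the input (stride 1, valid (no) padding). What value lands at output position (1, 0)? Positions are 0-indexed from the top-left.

The receptive field on the input at this output position is [4 4 5 / 2 -4 1 / -2 -2 2]. Elementwise product with the kernel and sum: 4·-1 + 4·-1 + 2·2 + -2·3 + -2·-2 + 2·1.

-4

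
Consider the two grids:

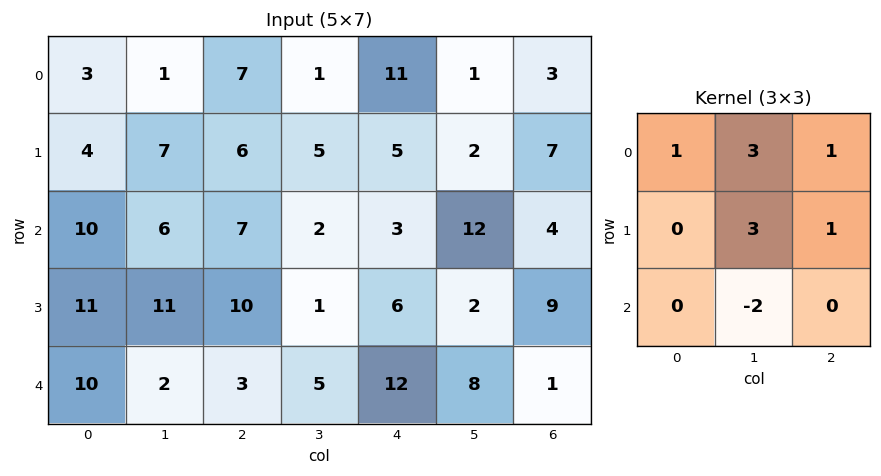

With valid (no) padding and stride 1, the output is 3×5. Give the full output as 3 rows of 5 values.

Output[0,0]: The receptive field on the input at this output position is [3 1 7 / 4 7 6 / 10 6 7]. Elementwise product with the kernel and sum: 3·1 + 1·3 + 7·1 + 7·3 + 6·1 + 6·-2.

28 32 37 46 6
34 33 33 31 54
74 54 15 19 42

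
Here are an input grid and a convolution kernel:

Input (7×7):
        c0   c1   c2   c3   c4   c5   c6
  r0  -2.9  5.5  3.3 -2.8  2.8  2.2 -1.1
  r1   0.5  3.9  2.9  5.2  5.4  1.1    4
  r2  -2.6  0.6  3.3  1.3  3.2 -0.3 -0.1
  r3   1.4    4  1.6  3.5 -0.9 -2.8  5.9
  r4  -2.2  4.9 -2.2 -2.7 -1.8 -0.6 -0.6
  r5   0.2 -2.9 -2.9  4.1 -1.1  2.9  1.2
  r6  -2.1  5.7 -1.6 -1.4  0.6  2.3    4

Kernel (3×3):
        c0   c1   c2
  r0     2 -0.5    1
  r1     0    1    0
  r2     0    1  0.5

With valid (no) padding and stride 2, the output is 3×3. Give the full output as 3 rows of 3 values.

Output[0,0]: The receptive field on the input at this output position is [-2.9 5.5 3.3 / 0.5 3.9 2.9 / -2.6 0.6 3.3]. Elementwise product with the kernel and sum: -2.9·2 + 5.5·-0.5 + 3.3·1 + 3.9·1 + 0.6·1 + 3.3·0.5.
Output[0,1]: The receptive field on the input at this output position is [3.3 -2.8 2.8 / 2.9 5.2 5.4 / 3.3 1.3 3.2]. Elementwise product with the kernel and sum: 3.3·2 + -2.8·-0.5 + 2.8·1 + 5.2·1 + 1.3·1 + 3.2·0.5.

0.9 18.9 4.15
5.6 9.05 2.75
-7.05 -1.85 3.3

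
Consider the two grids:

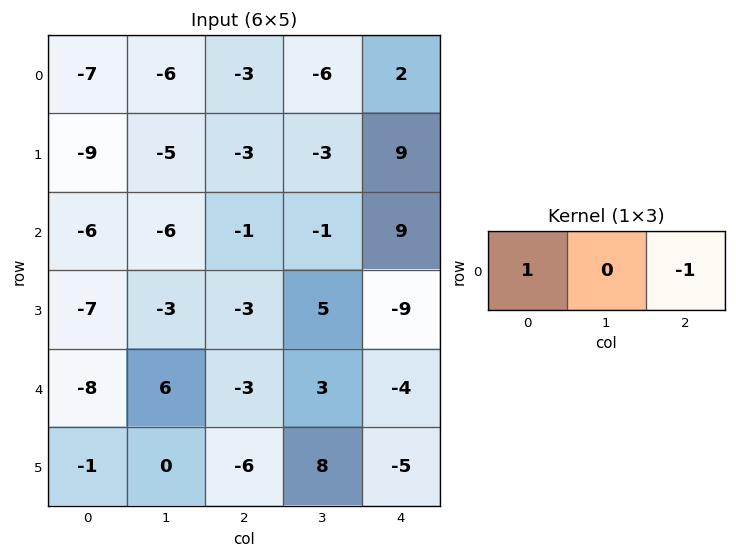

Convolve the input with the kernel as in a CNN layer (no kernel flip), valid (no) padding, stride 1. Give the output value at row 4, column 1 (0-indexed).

The receptive field on the input at this output position is [6 -3 3]. Elementwise product with the kernel and sum: 6·1 + 3·-1.

3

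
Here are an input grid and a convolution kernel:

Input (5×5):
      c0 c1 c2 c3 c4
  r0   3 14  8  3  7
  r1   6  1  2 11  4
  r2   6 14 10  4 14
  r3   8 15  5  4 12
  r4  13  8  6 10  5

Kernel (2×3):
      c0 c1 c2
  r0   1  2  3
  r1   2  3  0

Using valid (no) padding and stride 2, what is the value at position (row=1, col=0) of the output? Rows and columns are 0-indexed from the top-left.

125

The receptive field on the input at this output position is [6 14 10 / 8 15 5]. Elementwise product with the kernel and sum: 6·1 + 14·2 + 10·3 + 8·2 + 15·3.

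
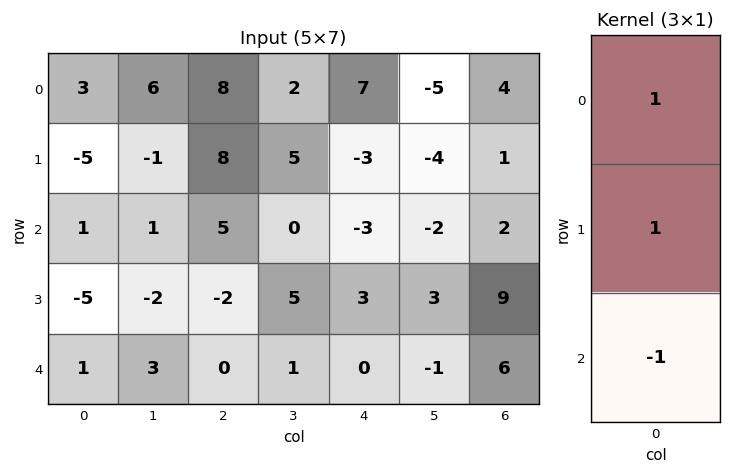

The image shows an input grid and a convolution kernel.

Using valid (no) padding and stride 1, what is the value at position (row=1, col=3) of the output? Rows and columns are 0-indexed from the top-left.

0

The receptive field on the input at this output position is [5 / 0 / 5]. Elementwise product with the kernel and sum: 5·1 + 0·1 + 5·-1.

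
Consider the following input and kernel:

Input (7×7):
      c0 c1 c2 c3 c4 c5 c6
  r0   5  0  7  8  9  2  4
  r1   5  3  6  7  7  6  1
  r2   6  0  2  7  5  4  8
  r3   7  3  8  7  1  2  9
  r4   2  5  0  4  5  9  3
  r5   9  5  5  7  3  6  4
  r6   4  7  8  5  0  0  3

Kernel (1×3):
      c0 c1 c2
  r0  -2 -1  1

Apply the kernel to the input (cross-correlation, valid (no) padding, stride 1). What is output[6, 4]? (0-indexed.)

3

The receptive field on the input at this output position is [0 0 3]. Elementwise product with the kernel and sum: 0·-2 + 0·-1 + 3·1.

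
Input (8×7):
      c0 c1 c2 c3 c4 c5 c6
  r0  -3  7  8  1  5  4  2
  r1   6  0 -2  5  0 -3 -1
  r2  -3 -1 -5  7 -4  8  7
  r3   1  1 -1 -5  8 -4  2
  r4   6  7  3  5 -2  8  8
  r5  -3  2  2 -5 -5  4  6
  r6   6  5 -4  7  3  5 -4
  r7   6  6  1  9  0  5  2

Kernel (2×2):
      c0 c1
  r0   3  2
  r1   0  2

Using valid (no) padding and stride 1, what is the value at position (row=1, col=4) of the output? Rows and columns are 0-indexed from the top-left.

The receptive field on the input at this output position is [0 -3 / -4 8]. Elementwise product with the kernel and sum: 0·3 + -3·2 + 8·2.

10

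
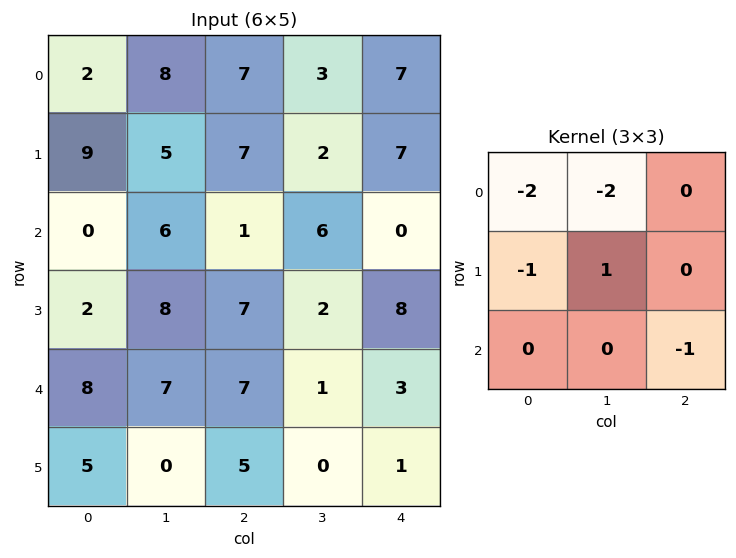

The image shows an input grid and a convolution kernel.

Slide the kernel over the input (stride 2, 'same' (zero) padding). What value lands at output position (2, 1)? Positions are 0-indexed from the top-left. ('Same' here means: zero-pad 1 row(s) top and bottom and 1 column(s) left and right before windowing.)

-30

The receptive field on the zero-padded input at this output position is [8 7 2 / 7 7 1 / 0 5 0]. Elementwise product with the kernel and sum: 8·-2 + 7·-2 + 7·-1 + 7·1 + 0·-1.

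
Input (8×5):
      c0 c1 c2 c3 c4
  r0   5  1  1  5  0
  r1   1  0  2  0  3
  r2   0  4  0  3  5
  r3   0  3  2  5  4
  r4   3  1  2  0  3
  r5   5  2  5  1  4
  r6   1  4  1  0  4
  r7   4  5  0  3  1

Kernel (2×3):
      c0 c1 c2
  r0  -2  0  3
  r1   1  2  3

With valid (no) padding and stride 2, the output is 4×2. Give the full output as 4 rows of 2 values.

0 9
12 39
24 24
15 19

Output[0,0]: The receptive field on the input at this output position is [5 1 1 / 1 0 2]. Elementwise product with the kernel and sum: 5·-2 + 1·3 + 1·1 + 0·2 + 2·3.
Output[0,1]: The receptive field on the input at this output position is [1 5 0 / 2 0 3]. Elementwise product with the kernel and sum: 1·-2 + 0·3 + 2·1 + 0·2 + 3·3.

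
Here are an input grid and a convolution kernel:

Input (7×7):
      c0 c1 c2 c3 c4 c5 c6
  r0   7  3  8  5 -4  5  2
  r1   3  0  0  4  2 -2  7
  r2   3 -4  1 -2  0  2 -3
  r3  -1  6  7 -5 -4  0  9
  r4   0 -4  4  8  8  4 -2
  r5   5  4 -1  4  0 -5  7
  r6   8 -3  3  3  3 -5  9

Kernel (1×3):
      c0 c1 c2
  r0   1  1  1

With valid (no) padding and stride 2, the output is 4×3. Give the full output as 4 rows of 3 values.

18 9 3
0 -1 -1
0 20 10
8 9 7

Output[0,0]: The receptive field on the input at this output position is [7 3 8]. Elementwise product with the kernel and sum: 7·1 + 3·1 + 8·1.
Output[0,1]: The receptive field on the input at this output position is [8 5 -4]. Elementwise product with the kernel and sum: 8·1 + 5·1 + -4·1.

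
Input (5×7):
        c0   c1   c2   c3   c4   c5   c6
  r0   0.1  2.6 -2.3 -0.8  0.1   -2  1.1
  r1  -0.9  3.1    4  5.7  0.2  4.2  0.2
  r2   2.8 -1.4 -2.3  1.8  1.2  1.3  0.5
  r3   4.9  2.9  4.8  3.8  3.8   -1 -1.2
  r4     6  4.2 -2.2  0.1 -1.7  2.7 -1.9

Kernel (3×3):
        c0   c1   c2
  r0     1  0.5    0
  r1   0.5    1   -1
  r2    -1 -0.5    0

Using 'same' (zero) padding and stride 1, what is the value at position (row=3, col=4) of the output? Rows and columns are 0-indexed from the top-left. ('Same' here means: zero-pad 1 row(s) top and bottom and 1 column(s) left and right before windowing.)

9.85

The receptive field on the zero-padded input at this output position is [1.8 1.2 1.3 / 3.8 3.8 -1 / 0.1 -1.7 2.7]. Elementwise product with the kernel and sum: 1.8·1 + 1.2·0.5 + 3.8·0.5 + 3.8·1 + -1·-1 + 0.1·-1 + -1.7·-0.5.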